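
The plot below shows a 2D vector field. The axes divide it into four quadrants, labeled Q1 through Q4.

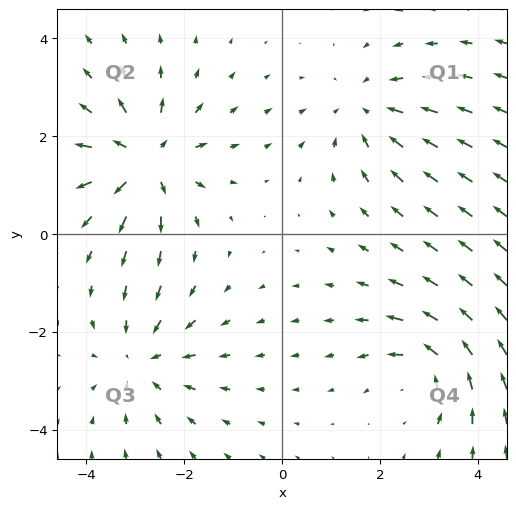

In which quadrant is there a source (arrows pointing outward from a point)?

The source sits at approximately (-2.8, 1.5), which lies in quadrant Q2. The divergence there is about +5, positive as expected for a source.

Q2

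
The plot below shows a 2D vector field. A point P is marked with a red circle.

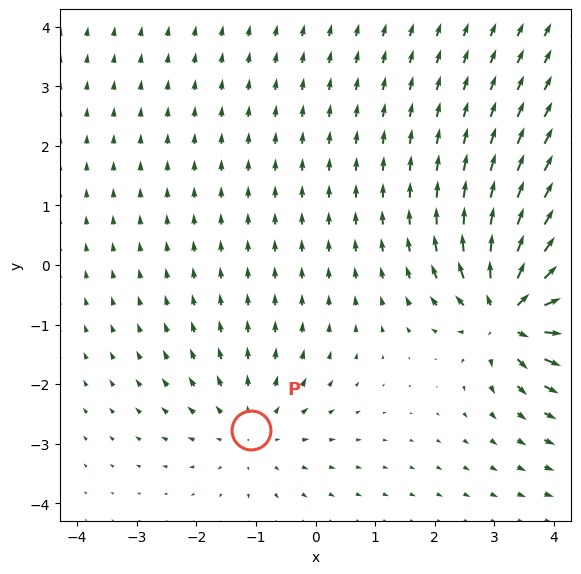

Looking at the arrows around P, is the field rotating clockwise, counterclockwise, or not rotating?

not rotating

Near P at (-1.1, -2.8) the arrows show no circulation. The curl there is ≈0.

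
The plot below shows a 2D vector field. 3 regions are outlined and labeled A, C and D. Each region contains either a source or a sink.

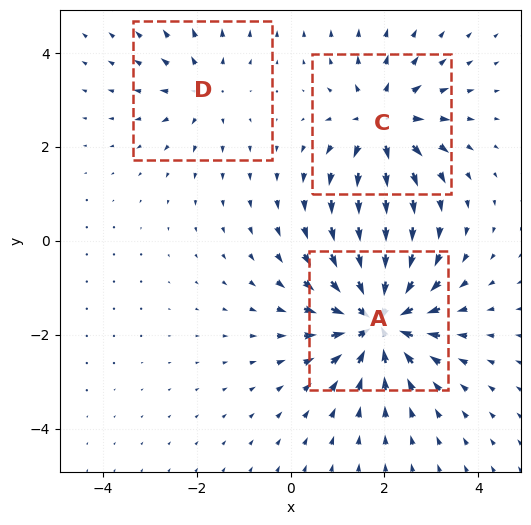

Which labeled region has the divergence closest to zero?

D

Divergence at each region's feature centre — A: about -6, C: about +4, D: about +2. Region D is closest to zero.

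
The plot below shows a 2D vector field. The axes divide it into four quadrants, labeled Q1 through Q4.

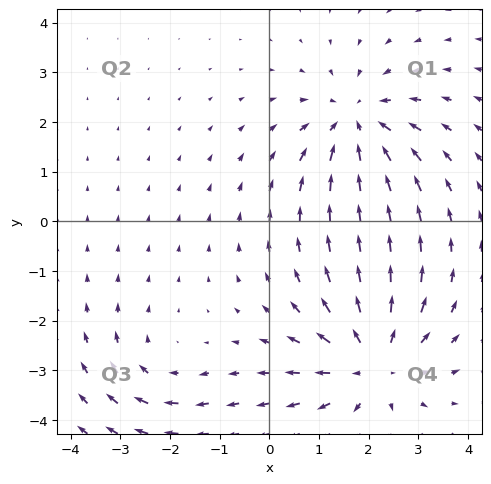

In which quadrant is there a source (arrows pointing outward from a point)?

The source sits at approximately (2.1, -2.8), which lies in quadrant Q4. The divergence there is about +4, positive as expected for a source.

Q4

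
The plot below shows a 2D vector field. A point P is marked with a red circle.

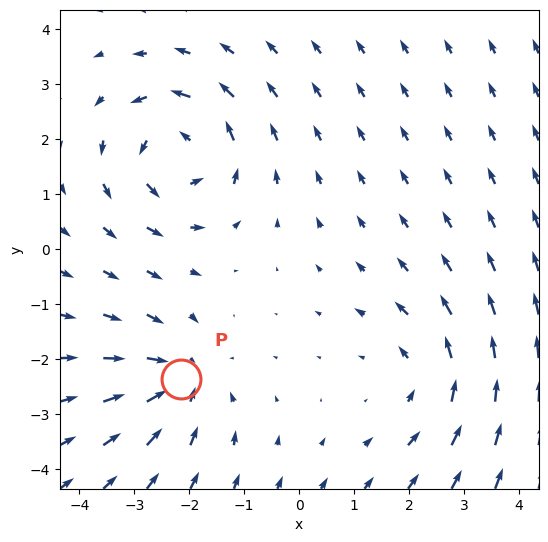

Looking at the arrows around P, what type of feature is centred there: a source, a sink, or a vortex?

At P (-2.2, -2.4) the arrows converge inward. Divergence about -4, curl ≈0 — negative divergence with near-zero curl is a sink.

sink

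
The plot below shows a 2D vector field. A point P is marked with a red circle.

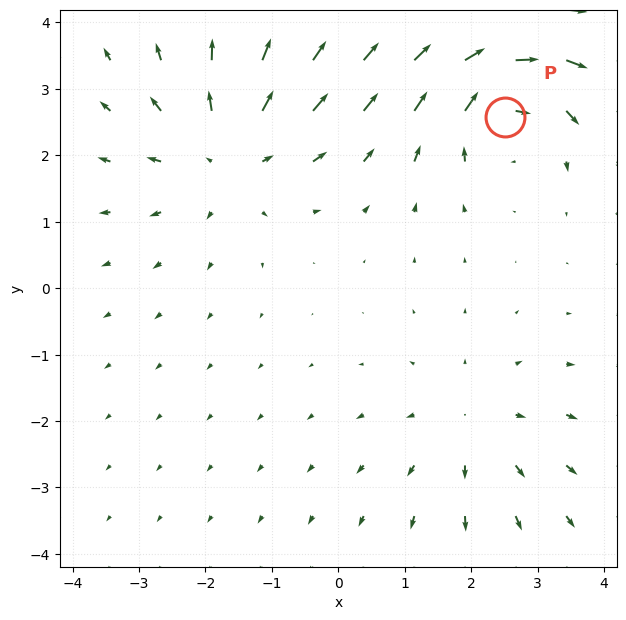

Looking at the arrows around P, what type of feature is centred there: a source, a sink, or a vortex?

At P (2.5, 2.6) the arrows circulate clockwise. Divergence ≈0, curl about -6 — near-zero divergence with nonzero curl is a vortex.

vortex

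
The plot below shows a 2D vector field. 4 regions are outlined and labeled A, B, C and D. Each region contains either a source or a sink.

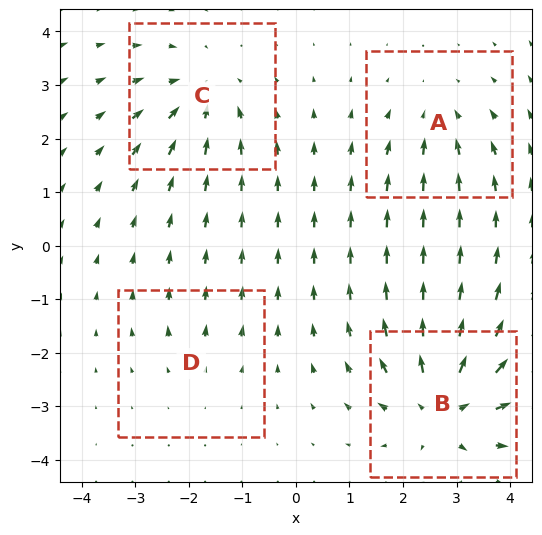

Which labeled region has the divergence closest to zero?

Divergence at each region's feature centre — A: about -3, B: about +7, C: about -5, D: about +2. Region D is closest to zero.

D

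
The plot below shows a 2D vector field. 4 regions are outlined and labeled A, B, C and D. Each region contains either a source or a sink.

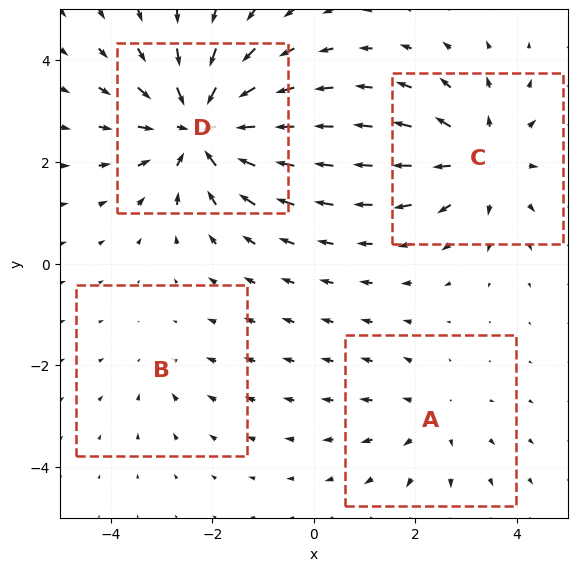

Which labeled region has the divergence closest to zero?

Divergence at each region's feature centre — A: about +3, B: about -2, C: about +4, D: about -6. Region B is closest to zero.

B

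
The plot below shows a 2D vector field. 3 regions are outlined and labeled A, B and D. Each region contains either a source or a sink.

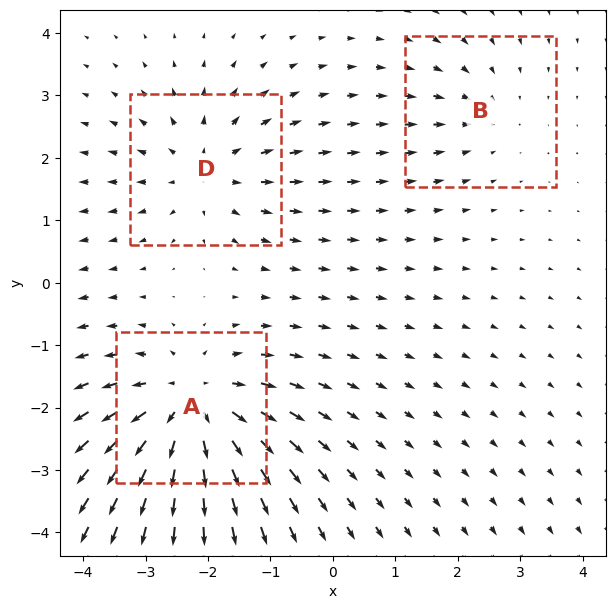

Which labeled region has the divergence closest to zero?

B

Divergence at each region's feature centre — A: about +5, B: about -2, D: about +3. Region B is closest to zero.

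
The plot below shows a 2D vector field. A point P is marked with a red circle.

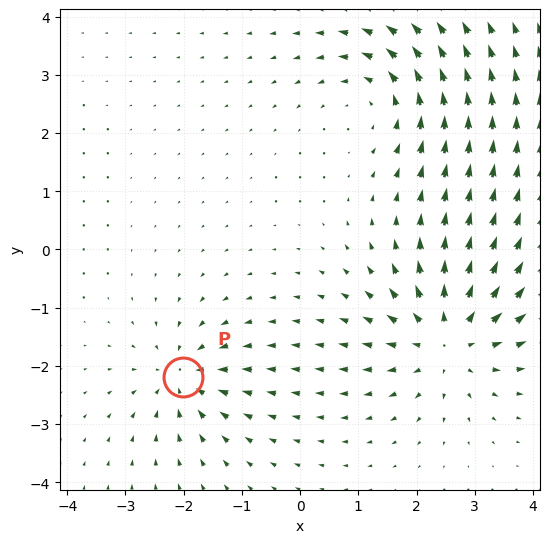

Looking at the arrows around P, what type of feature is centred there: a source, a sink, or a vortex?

sink

At P (-2.0, -2.2) the arrows converge inward. Divergence about -5, curl ≈0 — negative divergence with near-zero curl is a sink.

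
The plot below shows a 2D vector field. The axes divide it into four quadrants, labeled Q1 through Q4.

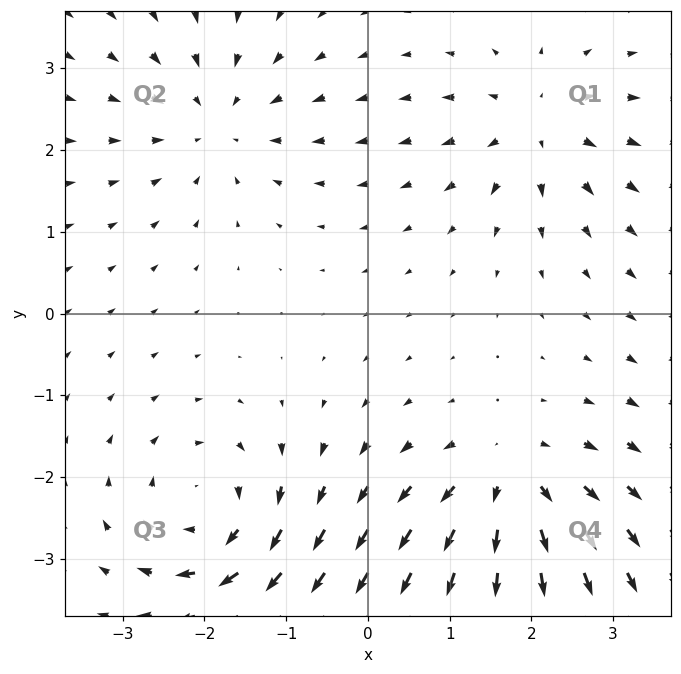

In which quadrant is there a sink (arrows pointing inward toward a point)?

The sink sits at approximately (-1.9, 2.3), which lies in quadrant Q2. The divergence there is about -4, negative as expected for a sink.

Q2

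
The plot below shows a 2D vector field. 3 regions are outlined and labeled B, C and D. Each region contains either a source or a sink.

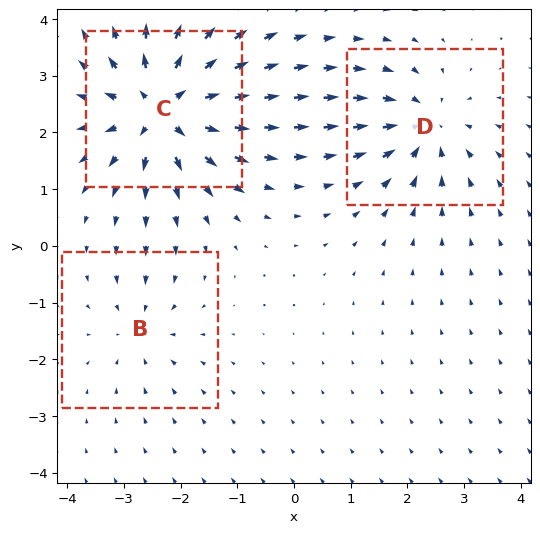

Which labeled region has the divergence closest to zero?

Divergence at each region's feature centre — B: about -3, C: about +6, D: about -4. Region B is closest to zero.

B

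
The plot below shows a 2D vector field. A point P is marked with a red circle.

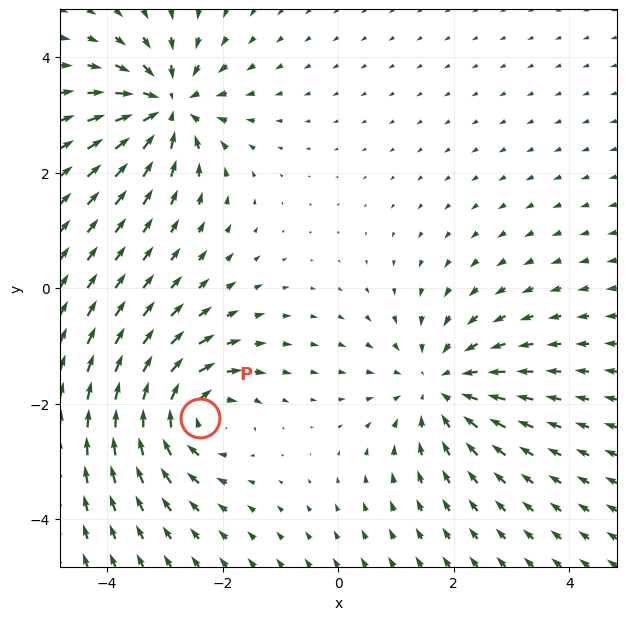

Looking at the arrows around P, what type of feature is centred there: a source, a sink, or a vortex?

vortex

At P (-2.4, -2.3) the arrows circulate clockwise. Divergence ≈0, curl about -5 — near-zero divergence with nonzero curl is a vortex.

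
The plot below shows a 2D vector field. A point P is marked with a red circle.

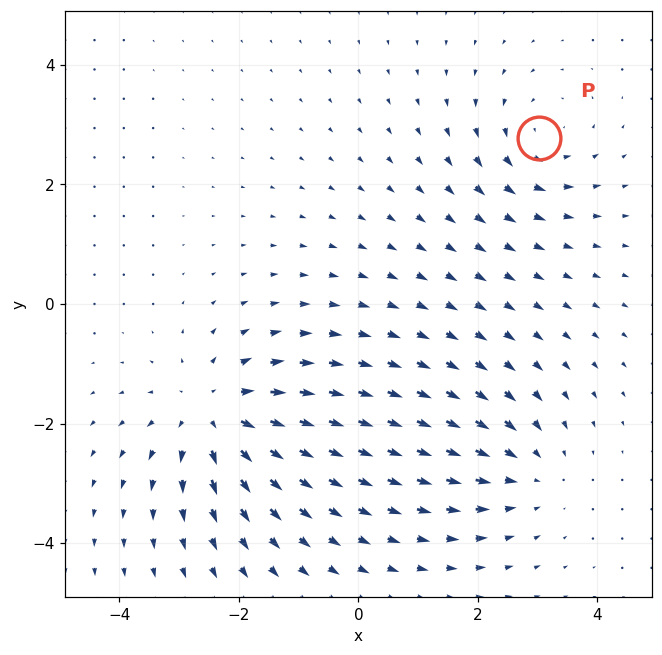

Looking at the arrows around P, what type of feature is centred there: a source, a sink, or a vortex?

vortex

At P (3.0, 2.8) the arrows circulate counterclockwise. Divergence ≈0, curl about +3 — near-zero divergence with nonzero curl is a vortex.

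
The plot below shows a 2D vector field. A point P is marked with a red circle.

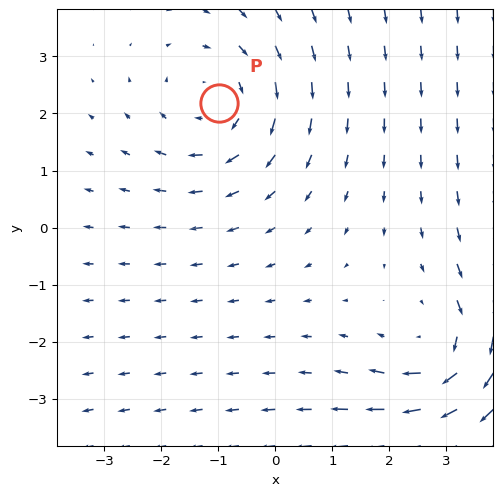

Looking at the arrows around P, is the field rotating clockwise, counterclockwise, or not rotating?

clockwise

Near P at (-1.0, 2.2) the arrows circulate clockwise. The curl (z-component) there is about -2; negative curl means clockwise rotation.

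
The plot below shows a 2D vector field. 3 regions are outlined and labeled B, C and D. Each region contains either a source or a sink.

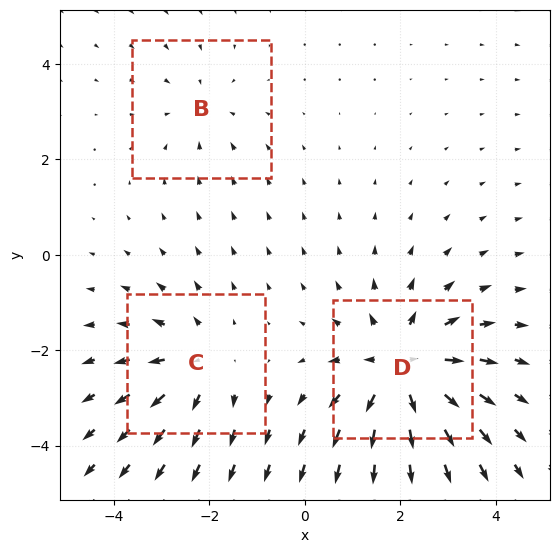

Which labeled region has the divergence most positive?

D

Divergence at each region's feature centre — B: about -2, C: about +3, D: about +5. Region D is most positive.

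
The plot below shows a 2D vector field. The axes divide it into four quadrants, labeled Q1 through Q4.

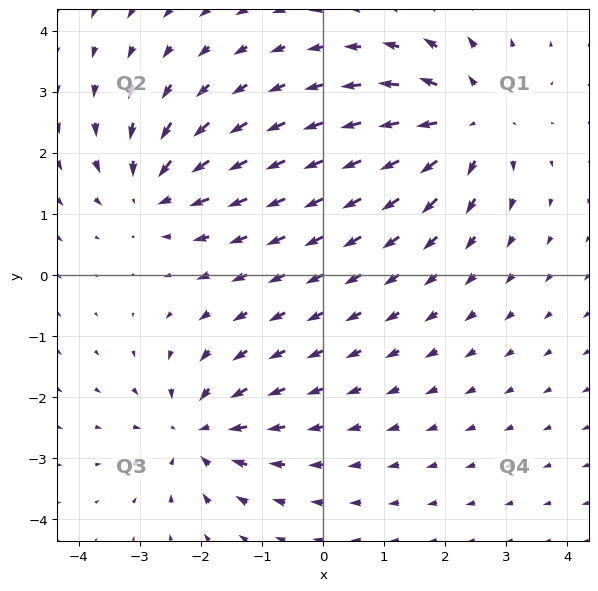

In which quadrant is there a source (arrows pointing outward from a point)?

Q1

The source sits at approximately (2.4, 2.5), which lies in quadrant Q1. The divergence there is about +4, positive as expected for a source.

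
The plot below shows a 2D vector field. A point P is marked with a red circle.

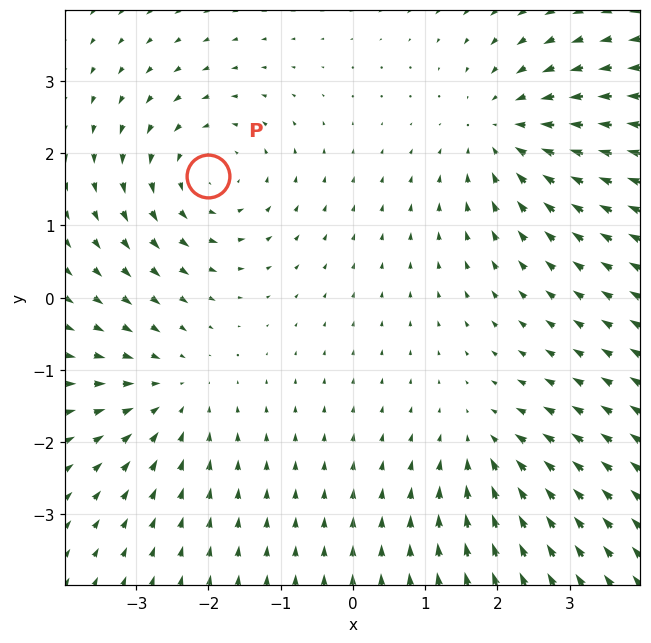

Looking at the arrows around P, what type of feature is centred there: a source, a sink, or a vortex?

vortex

At P (-2.0, 1.7) the arrows circulate counterclockwise. Divergence ≈0, curl about +4 — near-zero divergence with nonzero curl is a vortex.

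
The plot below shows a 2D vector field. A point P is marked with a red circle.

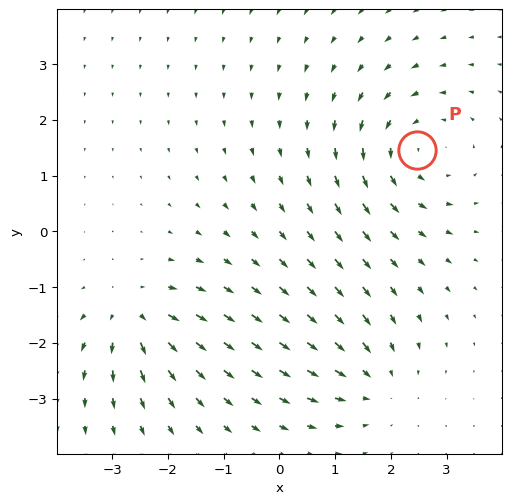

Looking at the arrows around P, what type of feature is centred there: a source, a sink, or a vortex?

At P (2.5, 1.5) the arrows circulate counterclockwise. Divergence ≈0, curl about +4 — near-zero divergence with nonzero curl is a vortex.

vortex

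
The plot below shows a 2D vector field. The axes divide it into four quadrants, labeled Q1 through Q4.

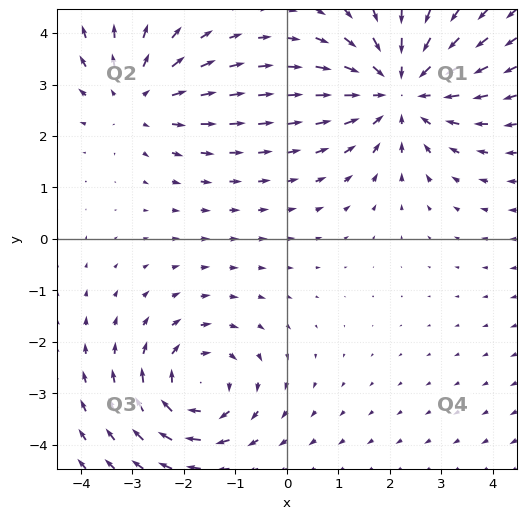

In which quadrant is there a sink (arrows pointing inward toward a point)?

The sink sits at approximately (2.2, 2.9), which lies in quadrant Q1. The divergence there is about -4, negative as expected for a sink.

Q1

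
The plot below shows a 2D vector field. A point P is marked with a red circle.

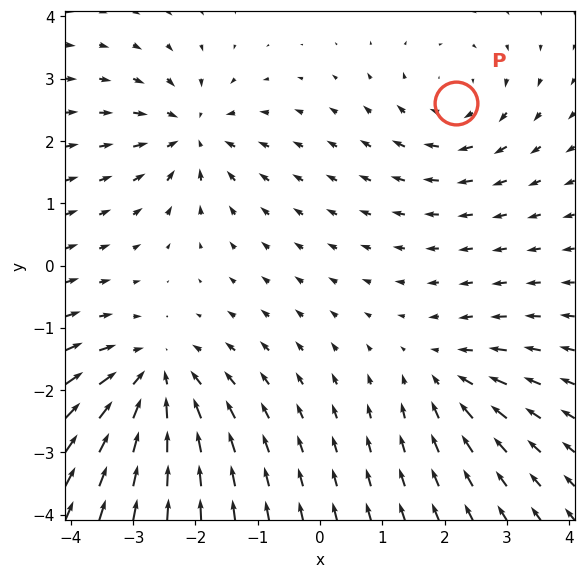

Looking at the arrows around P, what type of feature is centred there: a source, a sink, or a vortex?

vortex

At P (2.2, 2.6) the arrows circulate clockwise. Divergence ≈0, curl about -3 — near-zero divergence with nonzero curl is a vortex.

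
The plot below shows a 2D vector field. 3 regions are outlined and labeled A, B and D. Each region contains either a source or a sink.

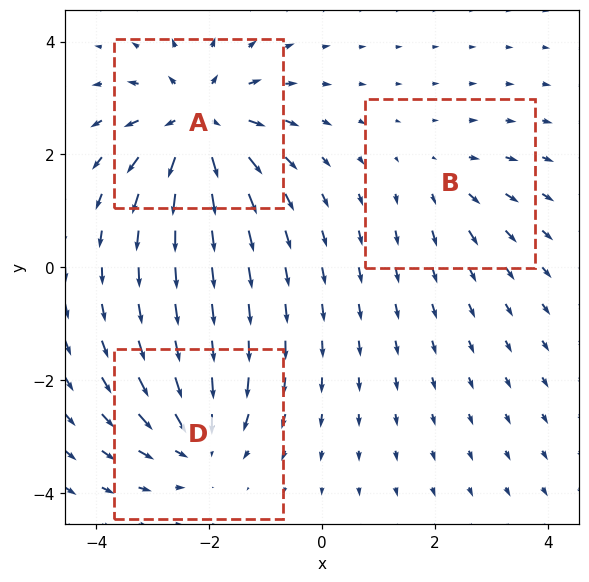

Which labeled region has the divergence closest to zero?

Divergence at each region's feature centre — A: about +5, B: about +2, D: about -4. Region B is closest to zero.

B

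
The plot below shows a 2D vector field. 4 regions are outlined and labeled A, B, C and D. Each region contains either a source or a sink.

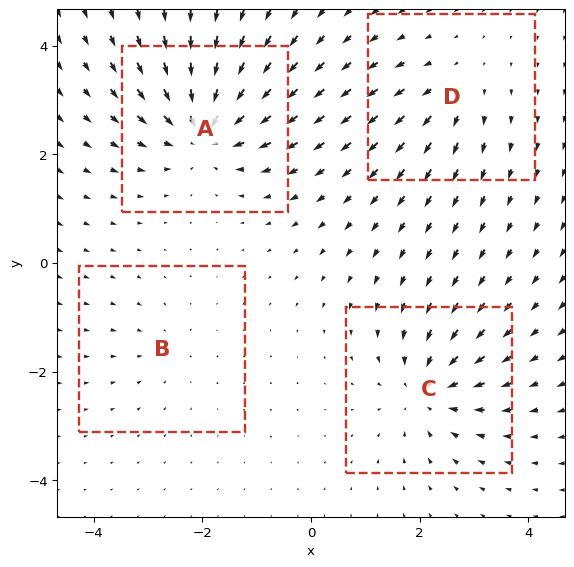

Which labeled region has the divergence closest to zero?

B

Divergence at each region's feature centre — A: about -7, B: about -2, C: about -5, D: about +3. Region B is closest to zero.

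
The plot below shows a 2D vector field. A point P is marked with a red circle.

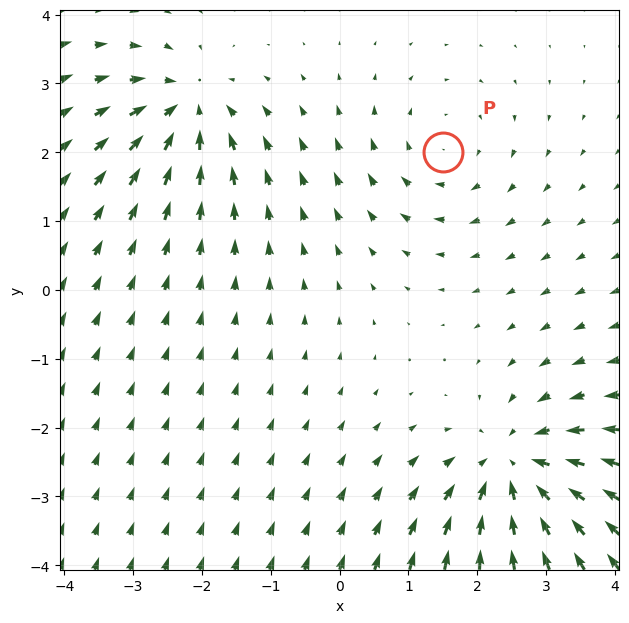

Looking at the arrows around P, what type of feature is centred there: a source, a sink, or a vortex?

vortex

At P (1.5, 2.0) the arrows circulate clockwise. Divergence ≈0, curl about -3 — near-zero divergence with nonzero curl is a vortex.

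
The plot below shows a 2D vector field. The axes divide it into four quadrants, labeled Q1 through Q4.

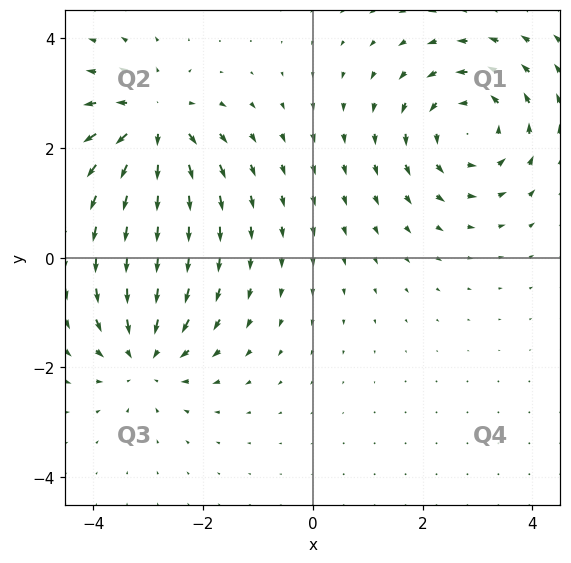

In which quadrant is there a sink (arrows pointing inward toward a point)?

The sink sits at approximately (-3.1, -1.8), which lies in quadrant Q3. The divergence there is about -4, negative as expected for a sink.

Q3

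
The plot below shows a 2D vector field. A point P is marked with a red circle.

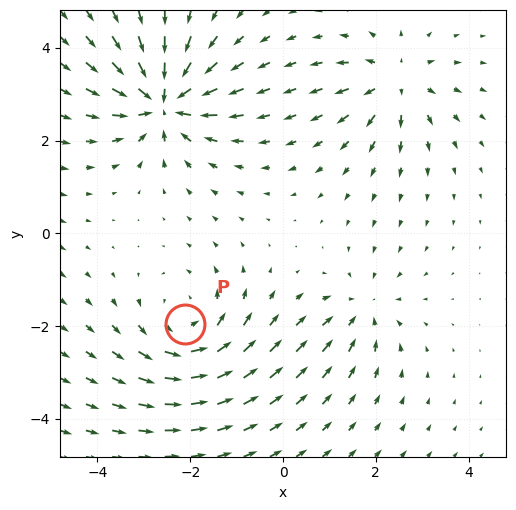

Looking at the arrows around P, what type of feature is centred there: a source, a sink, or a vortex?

vortex

At P (-2.1, -2.0) the arrows circulate counterclockwise. Divergence ≈0, curl about +4 — near-zero divergence with nonzero curl is a vortex.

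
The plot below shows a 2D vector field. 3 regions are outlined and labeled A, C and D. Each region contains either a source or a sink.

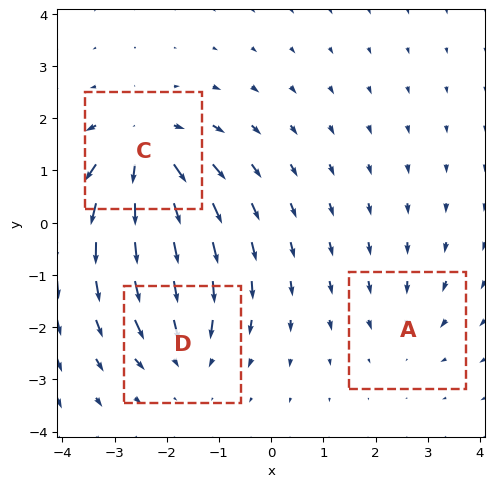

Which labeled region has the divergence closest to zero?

A

Divergence at each region's feature centre — A: about -2, C: about +5, D: about -3. Region A is closest to zero.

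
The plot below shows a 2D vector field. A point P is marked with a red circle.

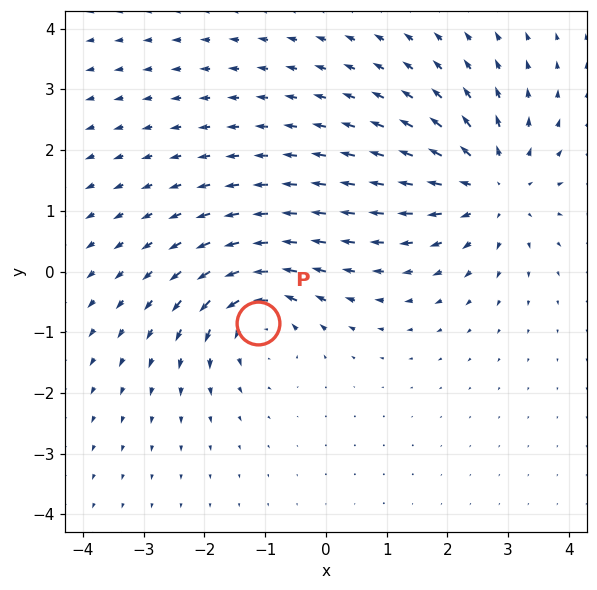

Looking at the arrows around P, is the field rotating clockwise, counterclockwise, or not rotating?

counterclockwise

Near P at (-1.1, -0.8) the arrows circulate counterclockwise. The curl (z-component) there is about +5; positive curl means counterclockwise rotation.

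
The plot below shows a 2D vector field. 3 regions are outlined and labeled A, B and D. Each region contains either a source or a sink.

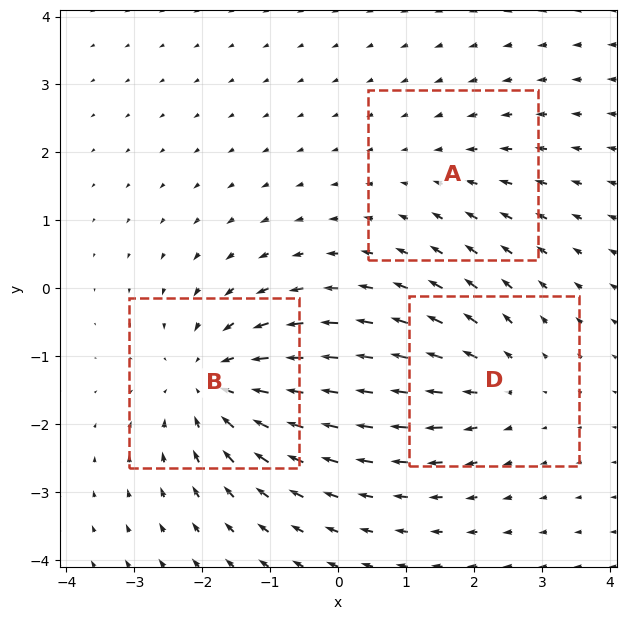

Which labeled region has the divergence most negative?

Divergence at each region's feature centre — A: about -2, B: about -4, D: about +3. Region B is most negative.

B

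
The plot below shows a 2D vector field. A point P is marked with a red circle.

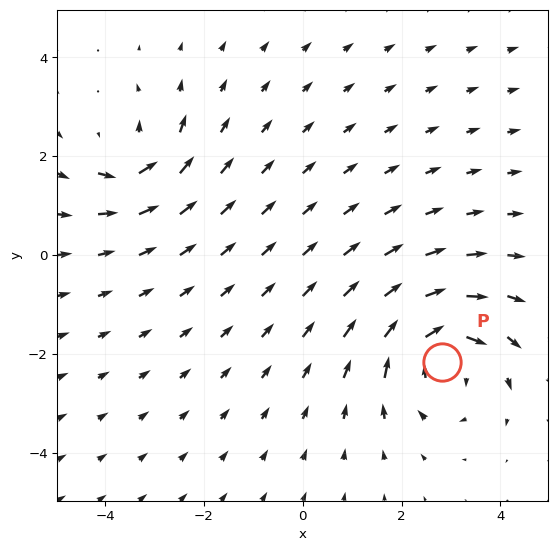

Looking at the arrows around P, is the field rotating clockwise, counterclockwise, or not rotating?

clockwise

Near P at (2.8, -2.2) the arrows circulate clockwise. The curl (z-component) there is about -5; negative curl means clockwise rotation.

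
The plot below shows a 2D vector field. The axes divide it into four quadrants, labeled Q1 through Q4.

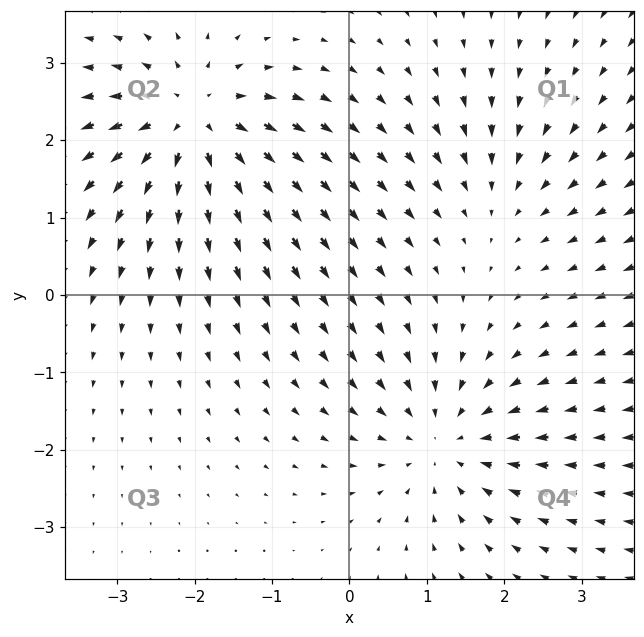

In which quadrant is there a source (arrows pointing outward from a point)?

The source sits at approximately (-2.0, 2.2), which lies in quadrant Q2. The divergence there is about +6, positive as expected for a source.

Q2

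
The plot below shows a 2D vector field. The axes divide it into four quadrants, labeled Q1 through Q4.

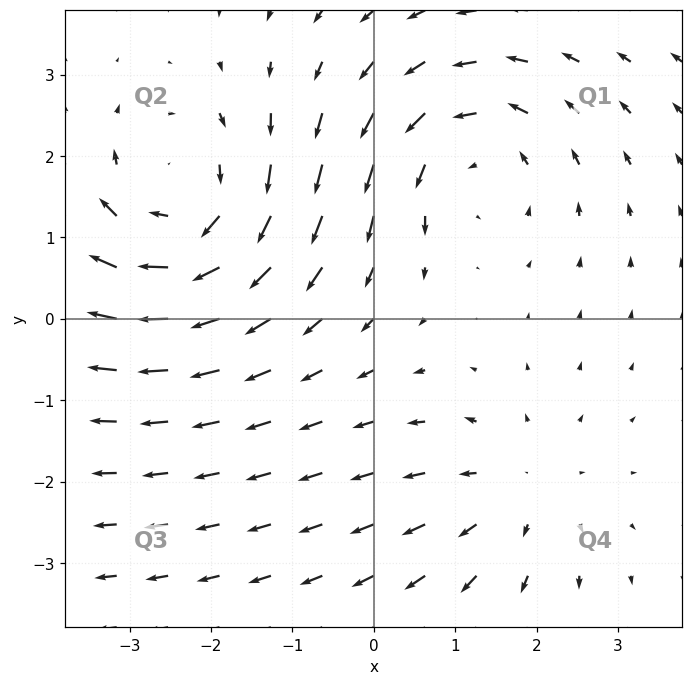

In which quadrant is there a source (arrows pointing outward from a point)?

Q4

The source sits at approximately (1.8, -2.1), which lies in quadrant Q4. The divergence there is about +2, positive as expected for a source.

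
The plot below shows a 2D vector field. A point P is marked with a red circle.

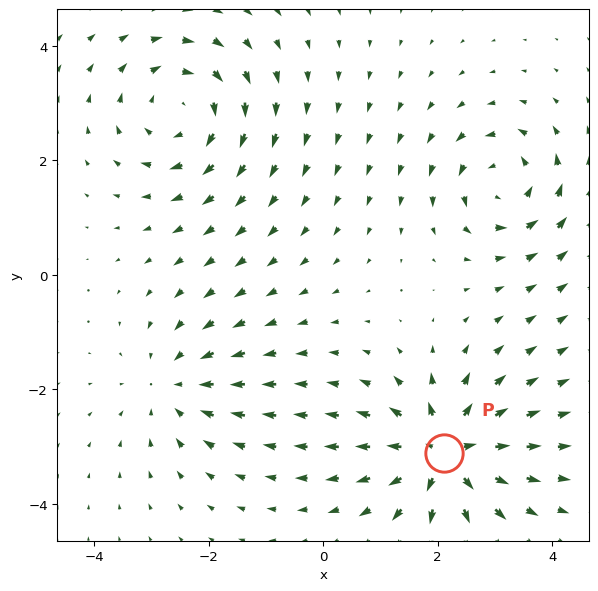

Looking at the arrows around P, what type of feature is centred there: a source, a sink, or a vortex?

source

At P (2.1, -3.1) the arrows spread outward. Divergence about +6, curl ≈0 — positive divergence with near-zero curl is a source.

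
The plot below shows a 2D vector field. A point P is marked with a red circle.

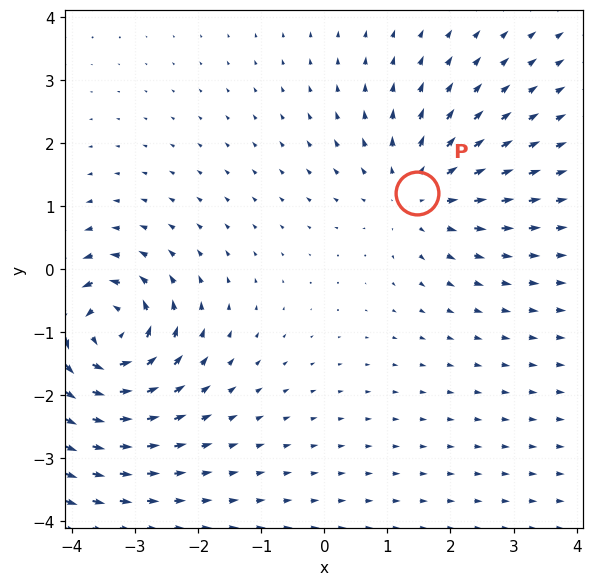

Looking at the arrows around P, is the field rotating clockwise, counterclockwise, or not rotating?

not rotating

Near P at (1.5, 1.2) the arrows show no circulation. The curl there is ≈0.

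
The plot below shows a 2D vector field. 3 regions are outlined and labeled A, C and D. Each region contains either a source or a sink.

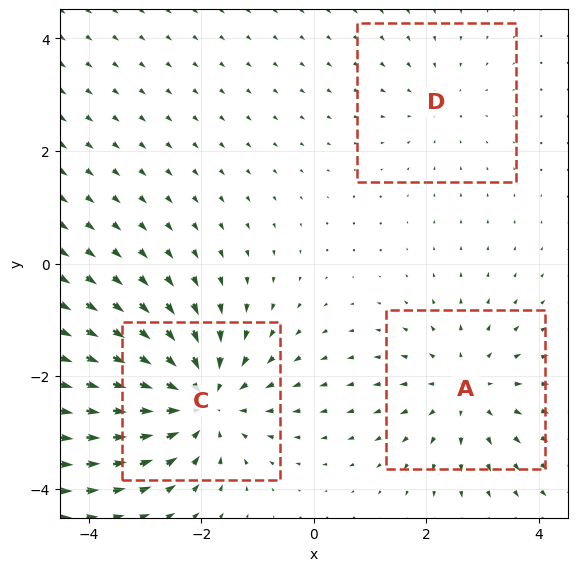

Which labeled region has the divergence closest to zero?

Divergence at each region's feature centre — A: about +3, C: about -5, D: about -2. Region D is closest to zero.

D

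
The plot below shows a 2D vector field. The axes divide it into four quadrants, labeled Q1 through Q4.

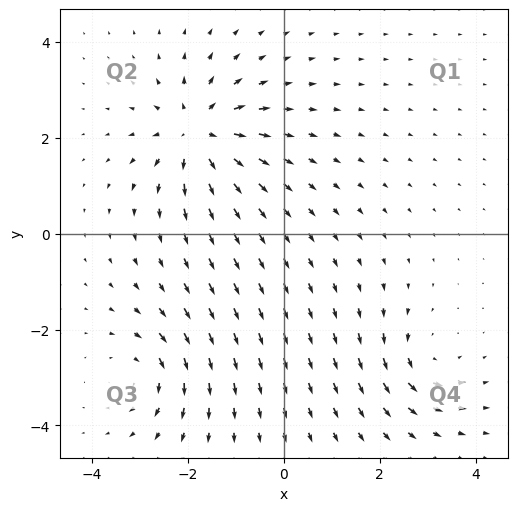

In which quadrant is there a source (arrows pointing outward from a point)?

The source sits at approximately (-1.8, 2.1), which lies in quadrant Q2. The divergence there is about +6, positive as expected for a source.

Q2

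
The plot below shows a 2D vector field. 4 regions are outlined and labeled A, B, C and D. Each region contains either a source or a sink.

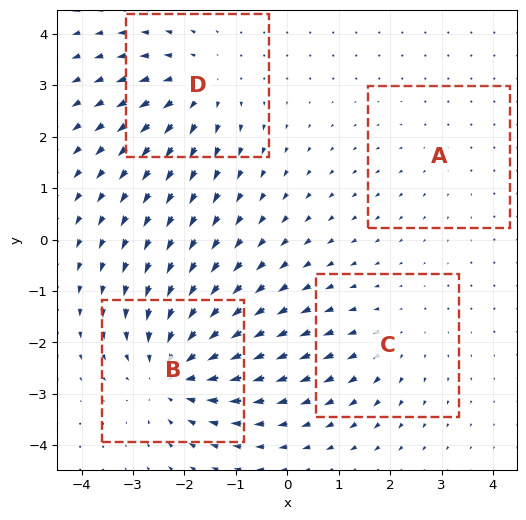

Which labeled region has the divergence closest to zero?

Divergence at each region's feature centre — A: about +2, B: about -6, C: about +3, D: about +4. Region A is closest to zero.

A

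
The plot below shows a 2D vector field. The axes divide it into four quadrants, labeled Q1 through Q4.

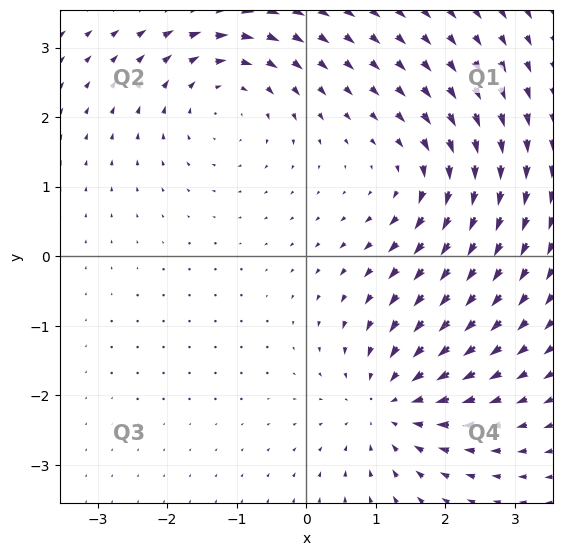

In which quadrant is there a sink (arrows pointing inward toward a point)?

Q4

The sink sits at approximately (1.2, -2.1), which lies in quadrant Q4. The divergence there is about -4, negative as expected for a sink.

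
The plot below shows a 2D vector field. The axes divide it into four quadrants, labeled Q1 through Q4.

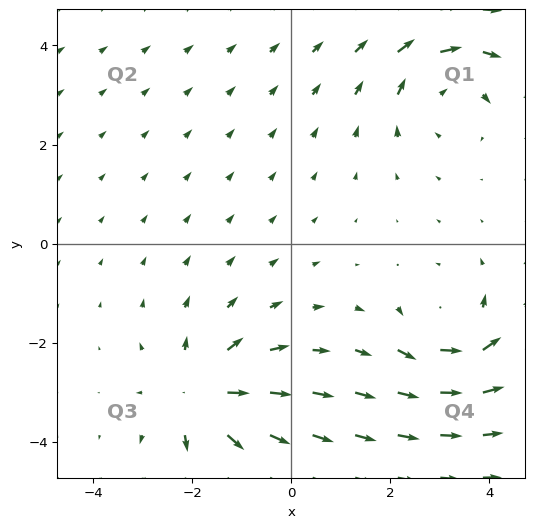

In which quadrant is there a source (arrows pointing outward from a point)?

The source sits at approximately (-1.8, -3.1), which lies in quadrant Q3. The divergence there is about +4, positive as expected for a source.

Q3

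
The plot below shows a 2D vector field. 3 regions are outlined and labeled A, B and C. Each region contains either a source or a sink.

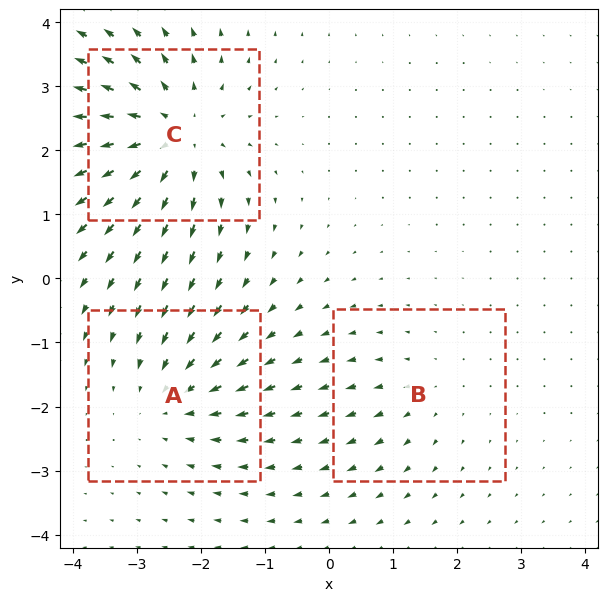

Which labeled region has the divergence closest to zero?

B

Divergence at each region's feature centre — A: about -3, B: about +2, C: about +5. Region B is closest to zero.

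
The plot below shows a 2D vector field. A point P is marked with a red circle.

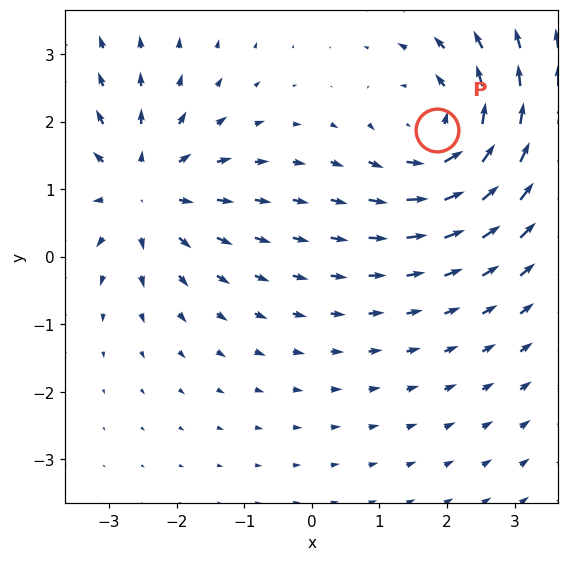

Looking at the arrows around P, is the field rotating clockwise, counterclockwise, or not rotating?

counterclockwise

Near P at (1.9, 1.9) the arrows circulate counterclockwise. The curl (z-component) there is about +4; positive curl means counterclockwise rotation.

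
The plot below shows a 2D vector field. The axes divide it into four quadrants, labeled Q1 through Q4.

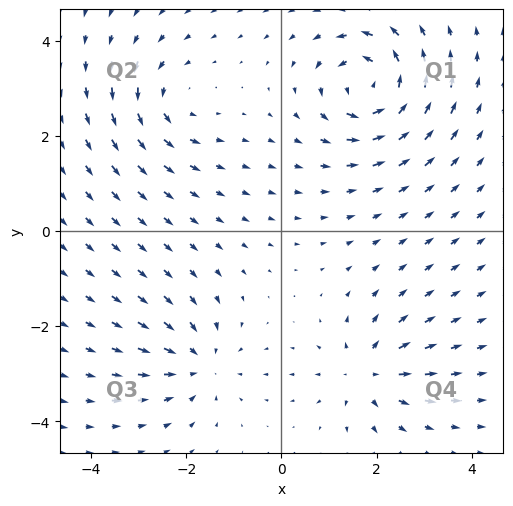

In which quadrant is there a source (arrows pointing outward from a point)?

Q4

The source sits at approximately (1.8, -3.0), which lies in quadrant Q4. The divergence there is about +4, positive as expected for a source.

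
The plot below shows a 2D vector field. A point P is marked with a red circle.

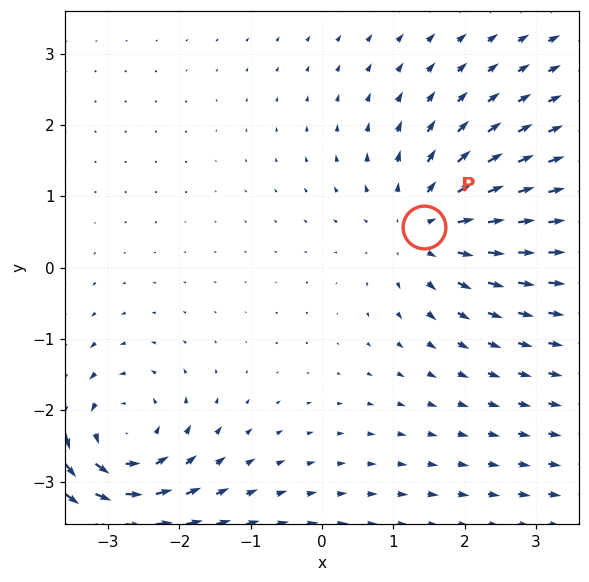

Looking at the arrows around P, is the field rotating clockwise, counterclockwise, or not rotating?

not rotating

Near P at (1.4, 0.6) the arrows show no circulation. The curl there is ≈0.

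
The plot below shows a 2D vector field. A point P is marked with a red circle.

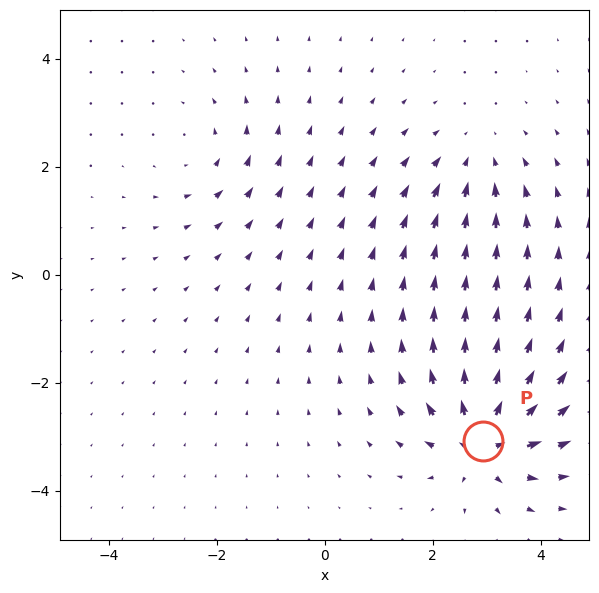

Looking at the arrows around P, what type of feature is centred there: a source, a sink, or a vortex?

At P (2.9, -3.1) the arrows spread outward. Divergence about +6, curl ≈0 — positive divergence with near-zero curl is a source.

source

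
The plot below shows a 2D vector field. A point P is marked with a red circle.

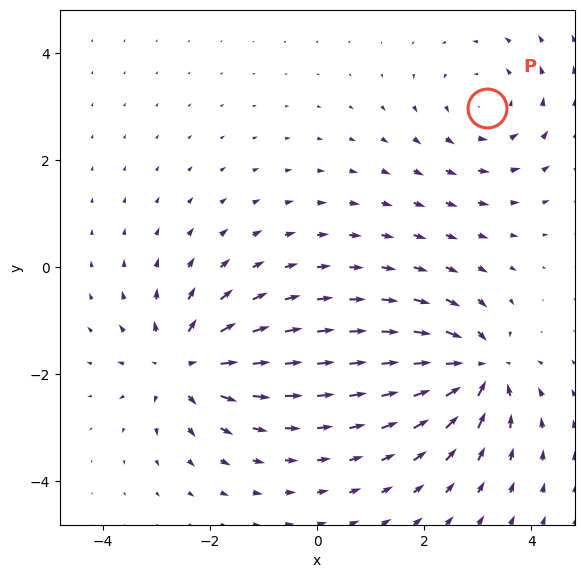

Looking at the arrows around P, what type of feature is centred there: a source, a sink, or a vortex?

At P (3.2, 3.0) the arrows circulate counterclockwise. Divergence ≈0, curl about +2 — near-zero divergence with nonzero curl is a vortex.

vortex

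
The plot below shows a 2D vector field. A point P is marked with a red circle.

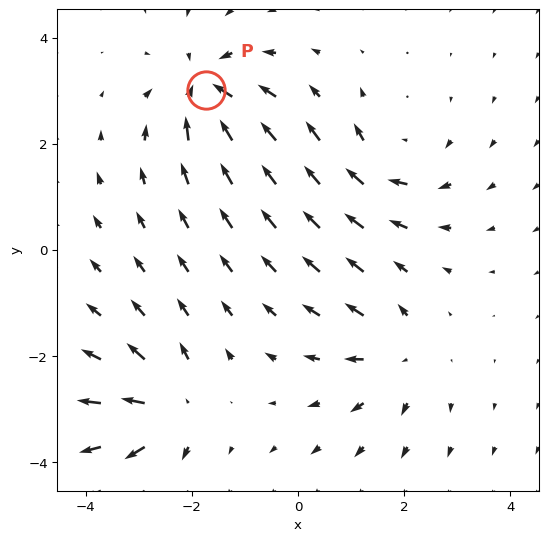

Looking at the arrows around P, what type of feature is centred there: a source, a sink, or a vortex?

At P (-1.7, 3.0) the arrows converge inward. Divergence about -6, curl ≈0 — negative divergence with near-zero curl is a sink.

sink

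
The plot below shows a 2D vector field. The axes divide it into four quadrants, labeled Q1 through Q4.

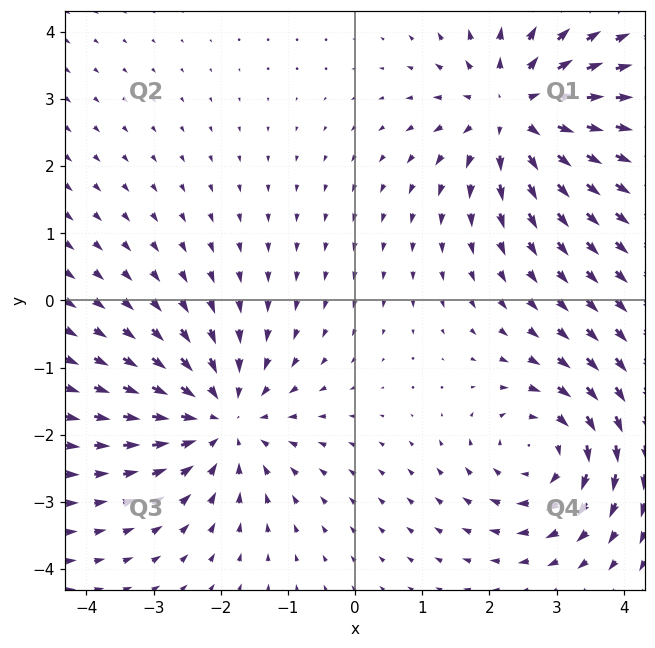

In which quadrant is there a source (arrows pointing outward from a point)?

Q1

The source sits at approximately (2.4, 2.8), which lies in quadrant Q1. The divergence there is about +5, positive as expected for a source.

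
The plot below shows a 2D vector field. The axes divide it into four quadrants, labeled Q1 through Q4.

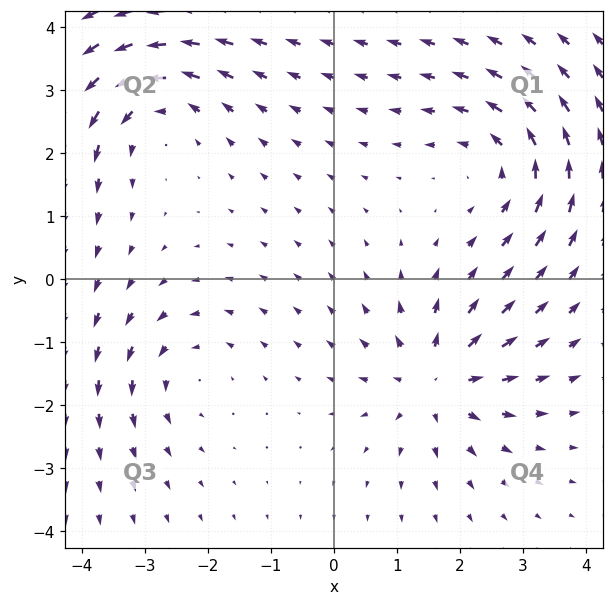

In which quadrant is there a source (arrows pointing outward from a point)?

The source sits at approximately (1.6, -1.6), which lies in quadrant Q4. The divergence there is about +5, positive as expected for a source.

Q4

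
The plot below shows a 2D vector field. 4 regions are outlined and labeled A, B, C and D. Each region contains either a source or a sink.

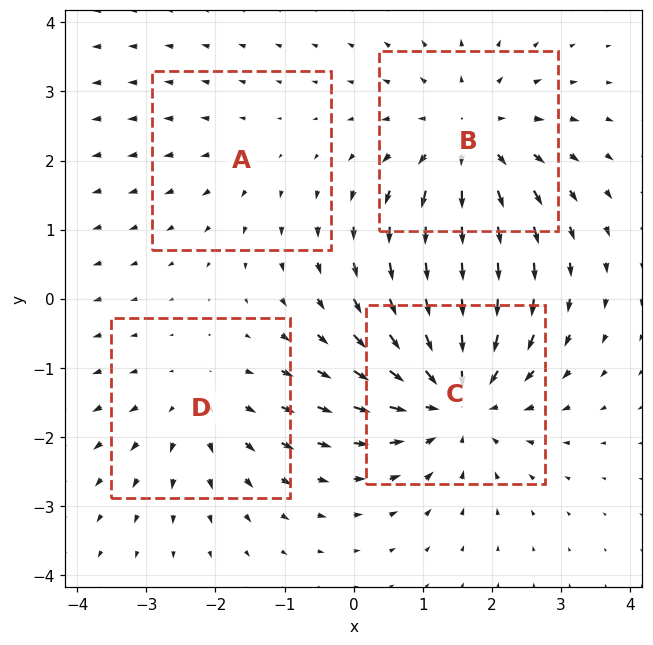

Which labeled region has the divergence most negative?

Divergence at each region's feature centre — A: about +2, B: about +5, C: about -6, D: about +3. Region C is most negative.

C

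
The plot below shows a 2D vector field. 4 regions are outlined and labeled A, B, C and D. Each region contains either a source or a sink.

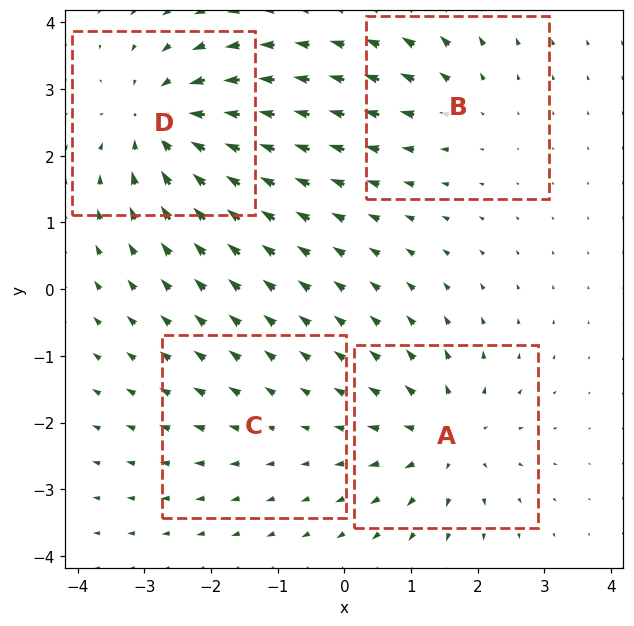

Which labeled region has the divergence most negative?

Divergence at each region's feature centre — A: about +6, B: about +3, C: about +2, D: about -7. Region D is most negative.

D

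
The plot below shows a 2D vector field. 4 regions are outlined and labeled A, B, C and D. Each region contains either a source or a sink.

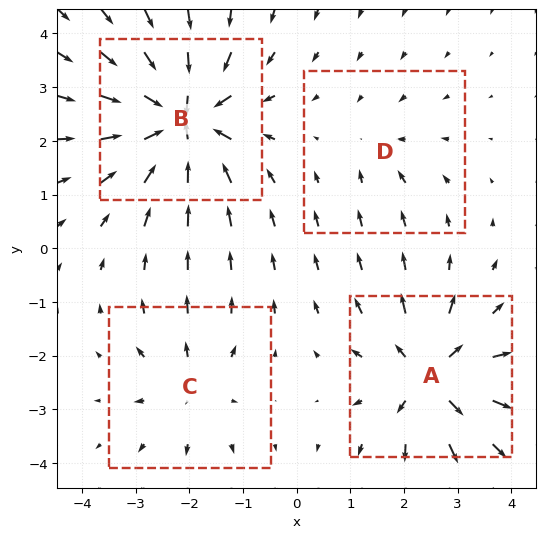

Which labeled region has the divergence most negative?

B

Divergence at each region's feature centre — A: about +6, B: about -8, C: about +4, D: about -2. Region B is most negative.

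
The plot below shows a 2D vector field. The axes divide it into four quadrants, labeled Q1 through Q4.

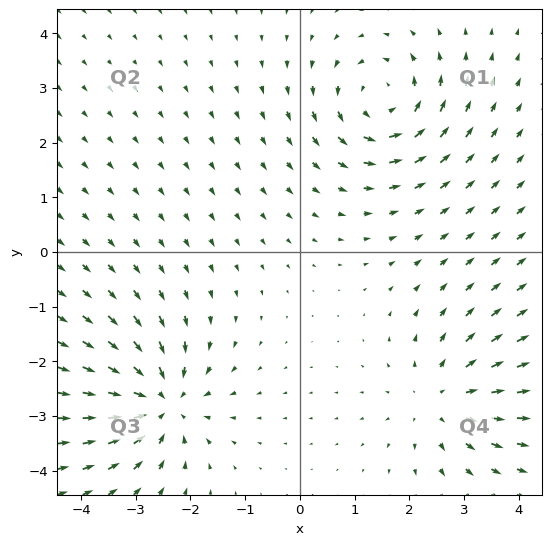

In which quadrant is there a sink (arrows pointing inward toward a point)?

Q3

The sink sits at approximately (-2.5, -2.8), which lies in quadrant Q3. The divergence there is about -5, negative as expected for a sink.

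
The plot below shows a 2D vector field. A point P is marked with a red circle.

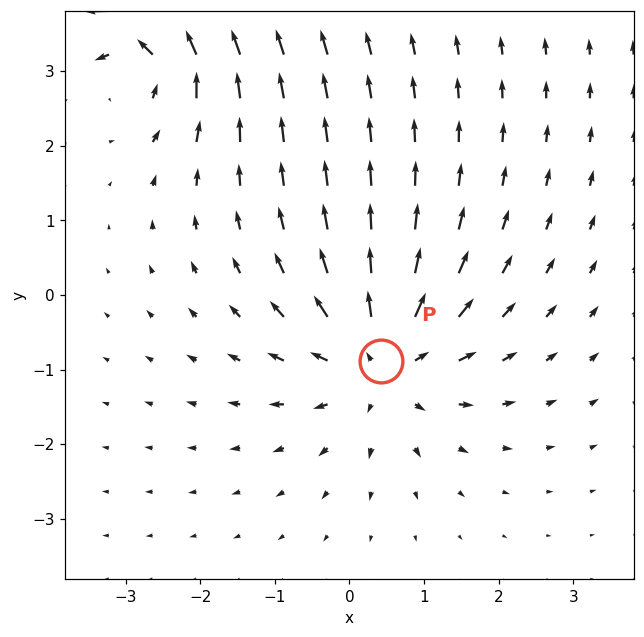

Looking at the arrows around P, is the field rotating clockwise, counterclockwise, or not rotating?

not rotating

Near P at (0.4, -0.9) the arrows show no circulation. The curl there is ≈0.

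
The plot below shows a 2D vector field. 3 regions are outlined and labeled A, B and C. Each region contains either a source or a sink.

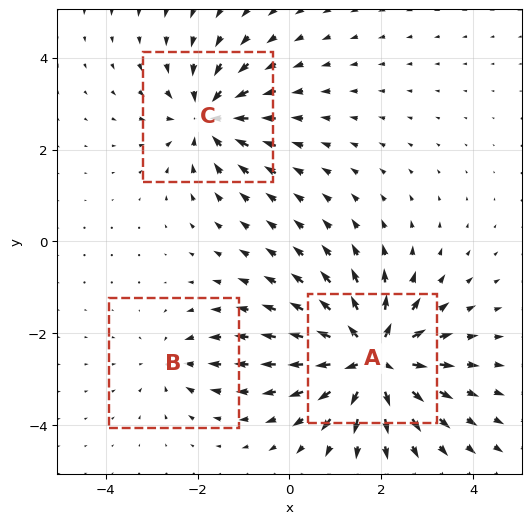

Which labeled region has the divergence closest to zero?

Divergence at each region's feature centre — A: about +6, B: about -2, C: about -4. Region B is closest to zero.

B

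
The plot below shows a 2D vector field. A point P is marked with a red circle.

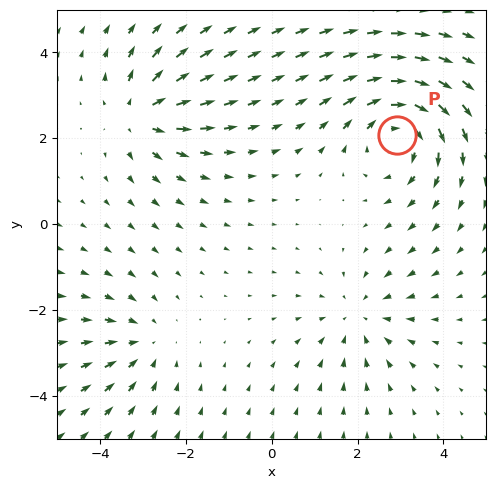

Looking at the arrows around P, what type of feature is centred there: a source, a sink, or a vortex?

vortex

At P (2.9, 2.1) the arrows circulate clockwise. Divergence ≈0, curl about -5 — near-zero divergence with nonzero curl is a vortex.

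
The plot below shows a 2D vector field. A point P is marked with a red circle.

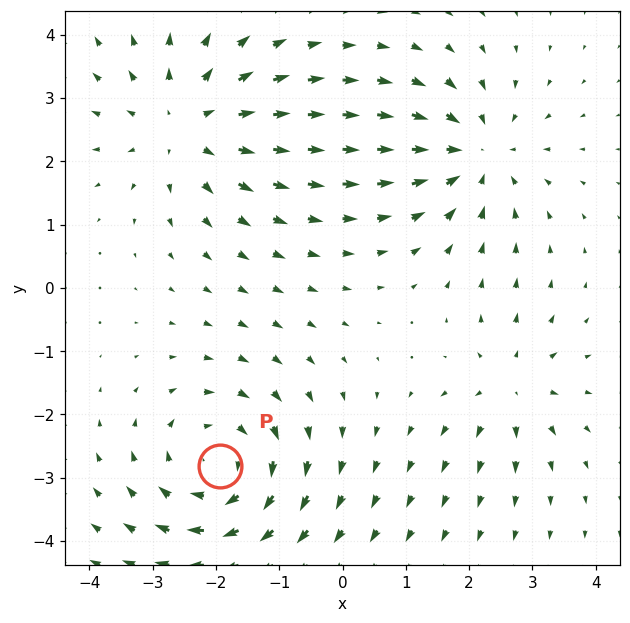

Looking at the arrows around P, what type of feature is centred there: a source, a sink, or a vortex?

At P (-1.9, -2.8) the arrows circulate clockwise. Divergence ≈0, curl about -5 — near-zero divergence with nonzero curl is a vortex.

vortex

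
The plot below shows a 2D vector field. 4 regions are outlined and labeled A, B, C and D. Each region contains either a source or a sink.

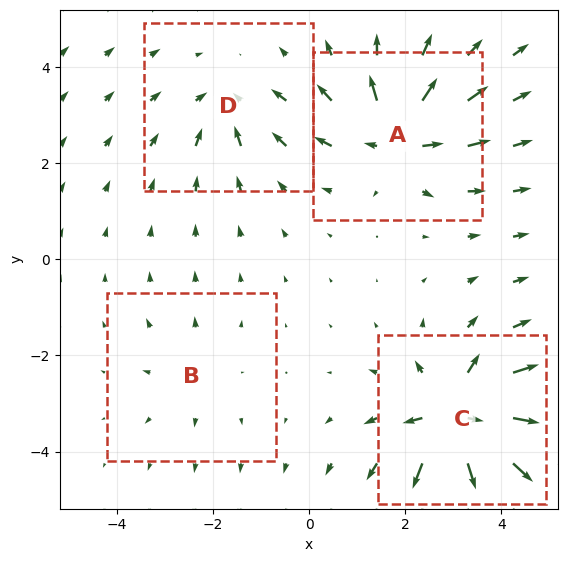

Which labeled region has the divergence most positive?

C

Divergence at each region's feature centre — A: about +7, B: about +3, C: about +9, D: about -4. Region C is most positive.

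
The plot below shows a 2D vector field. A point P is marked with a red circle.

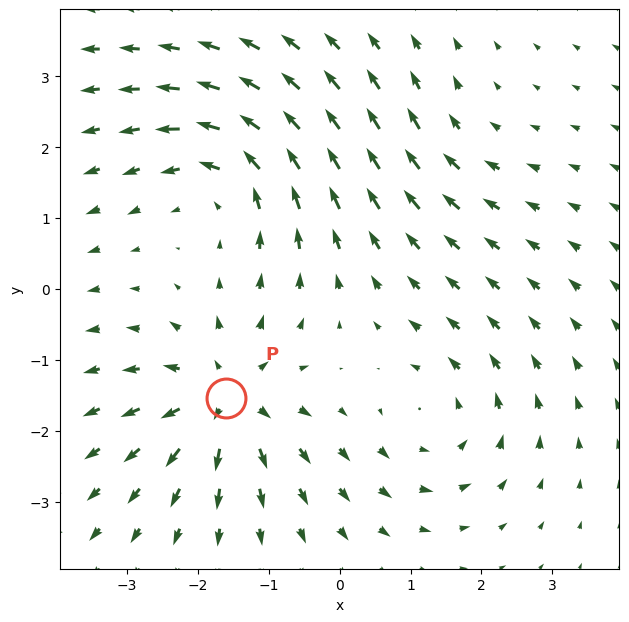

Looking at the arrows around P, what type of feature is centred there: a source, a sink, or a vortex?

At P (-1.6, -1.5) the arrows spread outward. Divergence about +6, curl ≈0 — positive divergence with near-zero curl is a source.

source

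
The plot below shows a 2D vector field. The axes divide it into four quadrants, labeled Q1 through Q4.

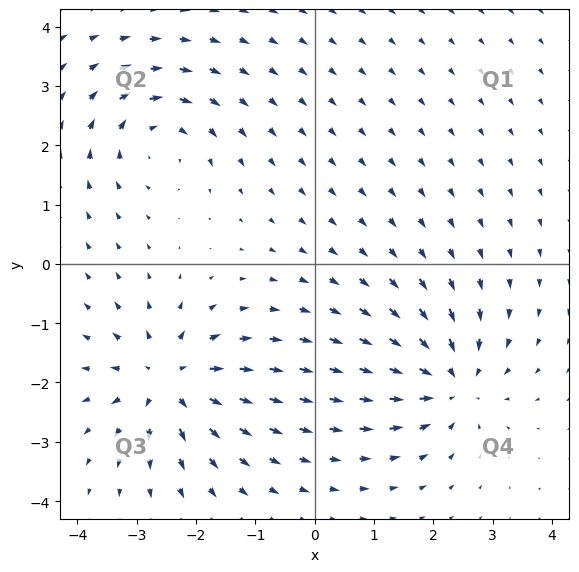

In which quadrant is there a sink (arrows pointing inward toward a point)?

The sink sits at approximately (2.3, -2.0), which lies in quadrant Q4. The divergence there is about -5, negative as expected for a sink.

Q4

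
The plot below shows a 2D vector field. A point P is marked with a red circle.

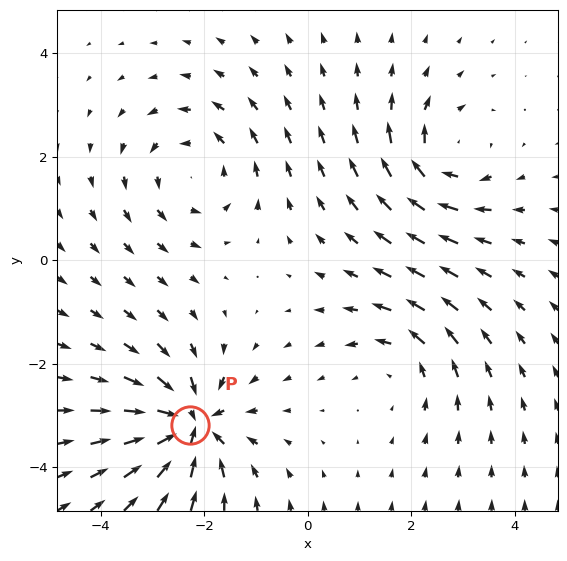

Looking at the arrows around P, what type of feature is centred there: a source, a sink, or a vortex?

sink

At P (-2.3, -3.2) the arrows converge inward. Divergence about -6, curl ≈0 — negative divergence with near-zero curl is a sink.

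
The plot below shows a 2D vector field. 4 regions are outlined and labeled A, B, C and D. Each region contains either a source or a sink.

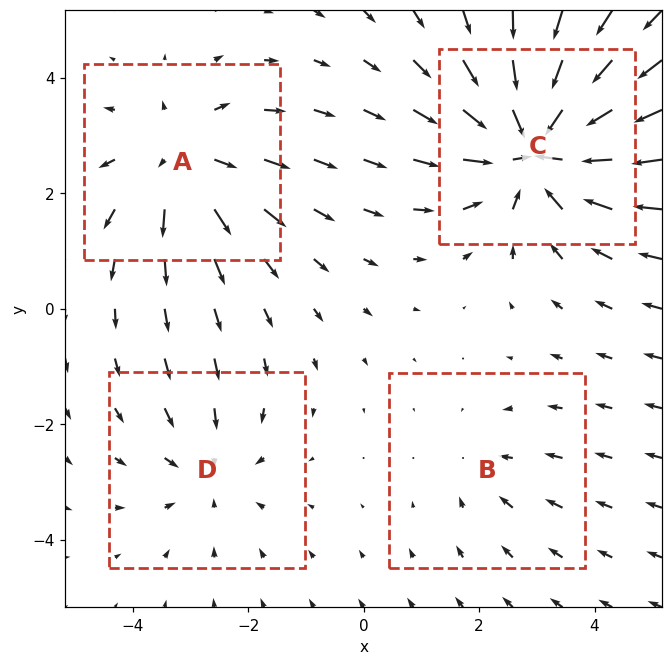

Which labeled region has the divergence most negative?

C

Divergence at each region's feature centre — A: about +4, B: about -2, C: about -7, D: about -3. Region C is most negative.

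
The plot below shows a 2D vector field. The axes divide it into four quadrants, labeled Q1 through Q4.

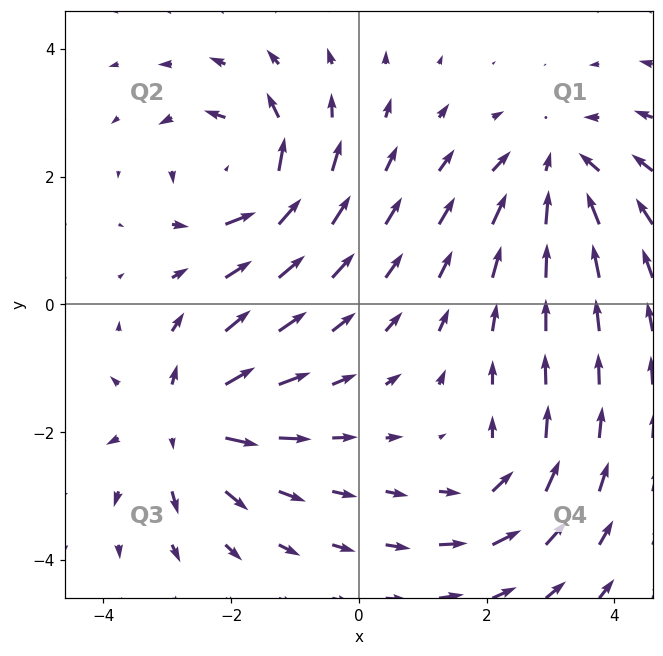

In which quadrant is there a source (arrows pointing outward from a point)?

The source sits at approximately (-2.7, -1.8), which lies in quadrant Q3. The divergence there is about +5, positive as expected for a source.

Q3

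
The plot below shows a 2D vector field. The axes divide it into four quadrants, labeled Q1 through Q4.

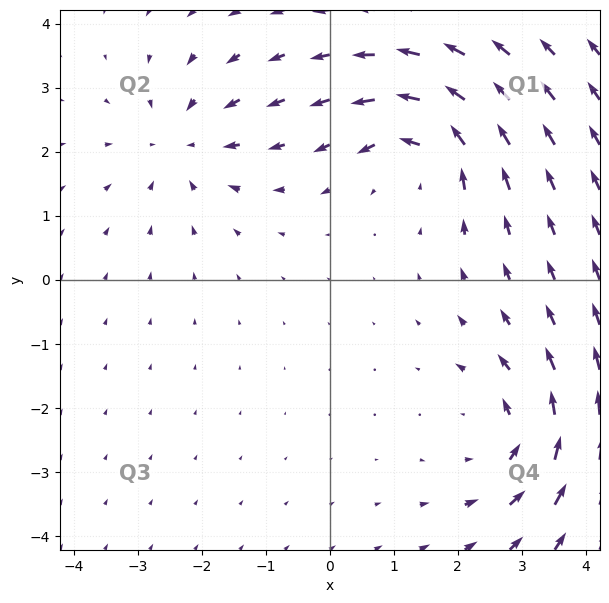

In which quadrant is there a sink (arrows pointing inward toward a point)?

The sink sits at approximately (-2.3, 2.1), which lies in quadrant Q2. The divergence there is about -3, negative as expected for a sink.

Q2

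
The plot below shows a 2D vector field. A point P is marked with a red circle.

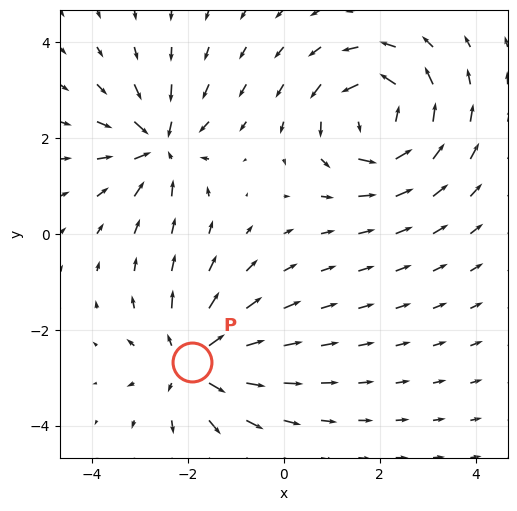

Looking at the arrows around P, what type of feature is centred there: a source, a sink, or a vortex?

At P (-1.9, -2.7) the arrows spread outward. Divergence about +4, curl ≈0 — positive divergence with near-zero curl is a source.

source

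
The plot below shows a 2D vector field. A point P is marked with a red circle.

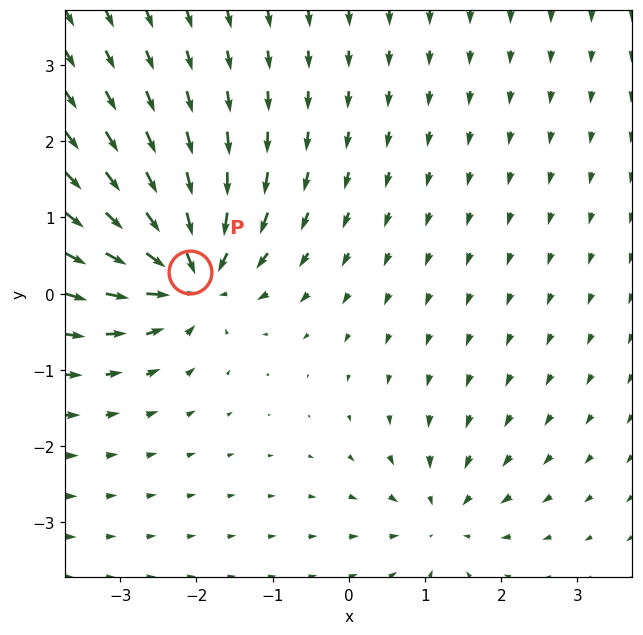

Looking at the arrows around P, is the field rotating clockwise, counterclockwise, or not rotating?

Near P at (-2.1, 0.3) the arrows show no circulation. The curl there is ≈0.

not rotating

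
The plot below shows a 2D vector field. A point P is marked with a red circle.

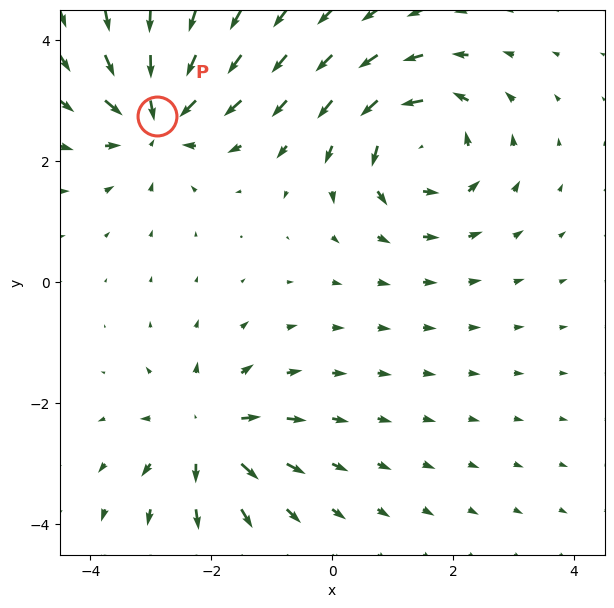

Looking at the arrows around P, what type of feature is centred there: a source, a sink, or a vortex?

At P (-2.9, 2.7) the arrows converge inward. Divergence about -6, curl ≈0 — negative divergence with near-zero curl is a sink.

sink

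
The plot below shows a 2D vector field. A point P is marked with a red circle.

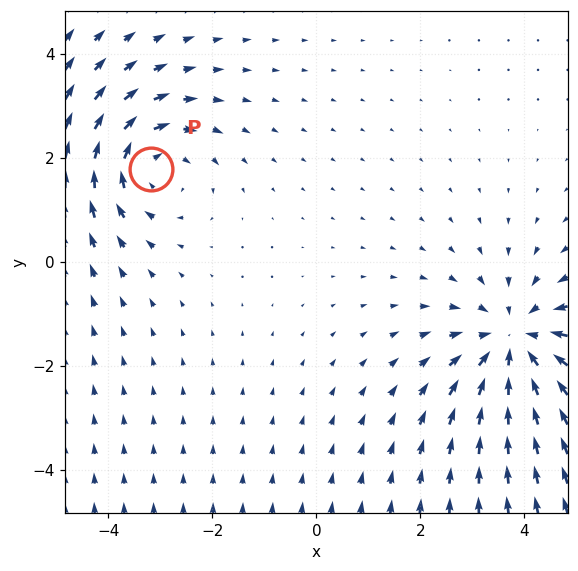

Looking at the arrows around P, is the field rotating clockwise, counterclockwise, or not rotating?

clockwise

Near P at (-3.2, 1.8) the arrows circulate clockwise. The curl (z-component) there is about -3; negative curl means clockwise rotation.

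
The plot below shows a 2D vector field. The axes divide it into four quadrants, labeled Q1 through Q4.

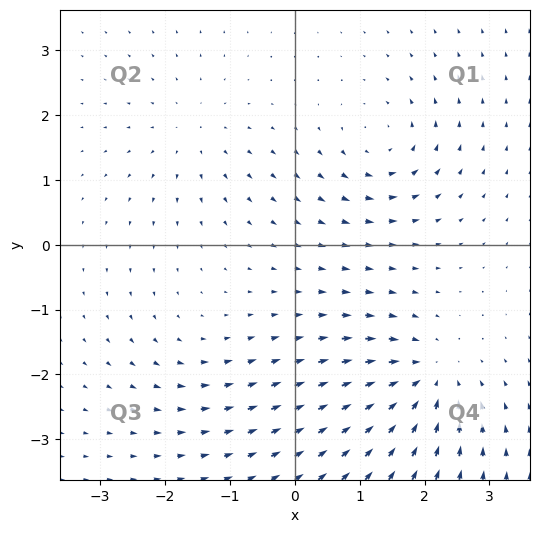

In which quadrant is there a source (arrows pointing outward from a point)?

The source sits at approximately (-1.6, 1.7), which lies in quadrant Q2. The divergence there is about +3, positive as expected for a source.

Q2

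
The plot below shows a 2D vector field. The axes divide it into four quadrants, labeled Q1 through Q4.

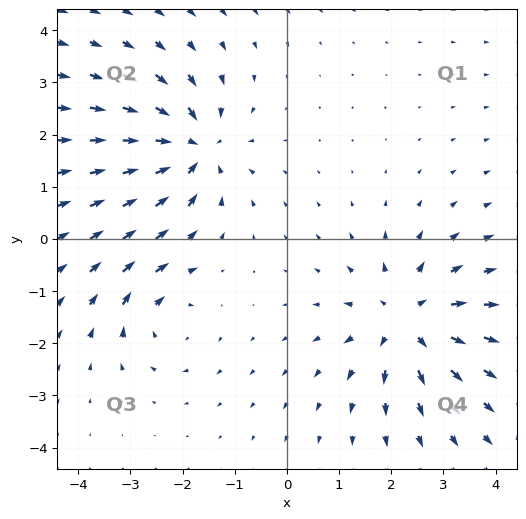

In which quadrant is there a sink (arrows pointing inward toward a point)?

Q2

The sink sits at approximately (-1.8, 1.7), which lies in quadrant Q2. The divergence there is about -5, negative as expected for a sink.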